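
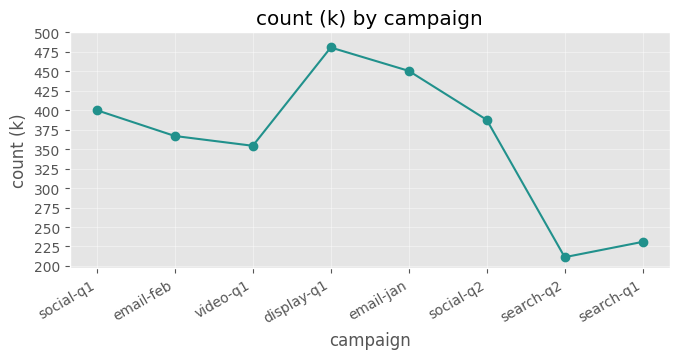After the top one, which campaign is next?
email-jan

Top 3: display-q1 ≈ 475, email-jan ≈ 450, social-q1 ≈ 400.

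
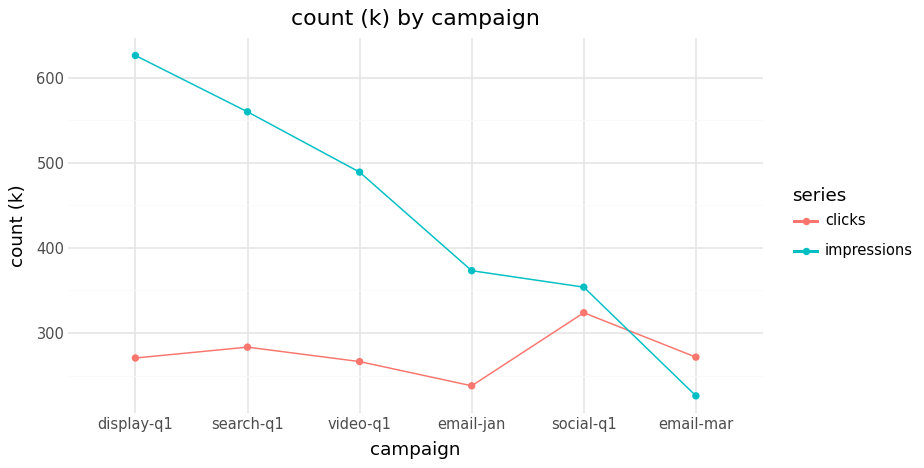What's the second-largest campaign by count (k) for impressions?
Top 3 for impressions: display-q1 ≈ 650, search-q1 ≈ 550, video-q1 ≈ 500.

search-q1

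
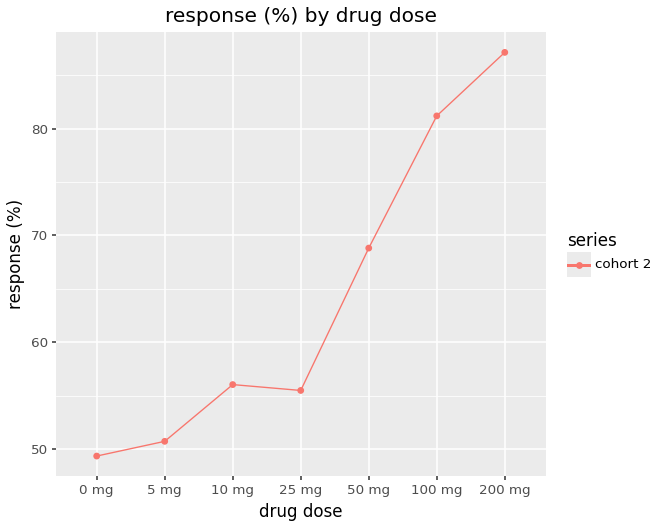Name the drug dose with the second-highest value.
Top 3: 200 mg ≈ 85, 100 mg ≈ 80, 50 mg ≈ 70.

100 mg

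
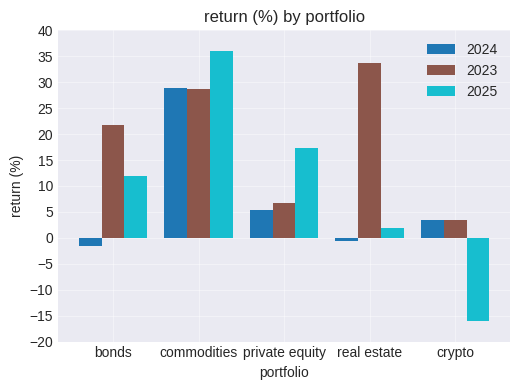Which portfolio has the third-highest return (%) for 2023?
Top 4 for 2023: real estate ≈ 35, commodities ≈ 30, bonds ≈ 20, private equity ≈ 5.

bonds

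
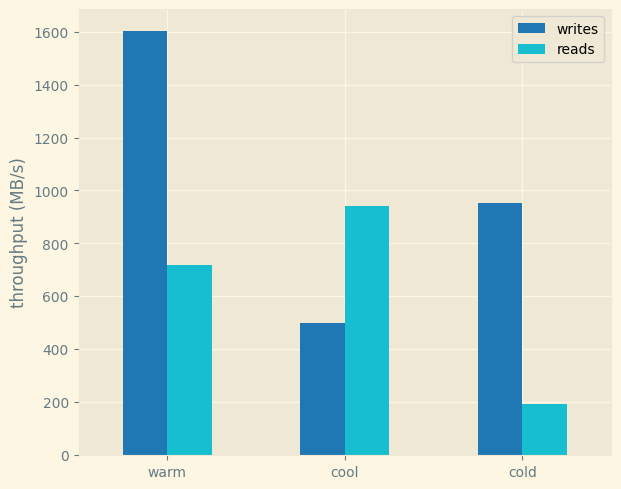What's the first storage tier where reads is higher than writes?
cool

warm: reads ≈ 800 vs writes ≈ 1600 (not yet); cool: reads ≈ 1000 vs writes ≈ 400 (first crossover).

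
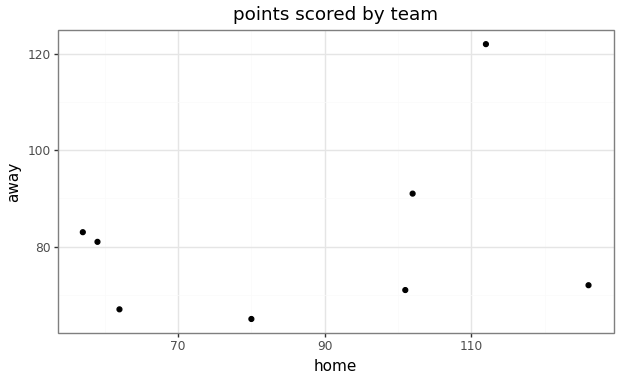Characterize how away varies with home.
Points are positively correlated; weak (|r| ≈ 0.3).

positive, weak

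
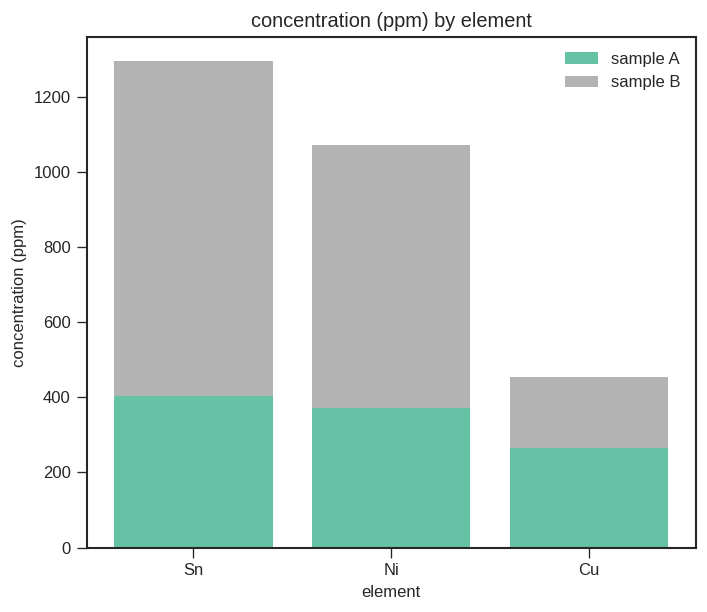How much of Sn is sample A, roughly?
≈ 400

sample A top ≈ 400, bottom ≈ 0; segment ≈ 400.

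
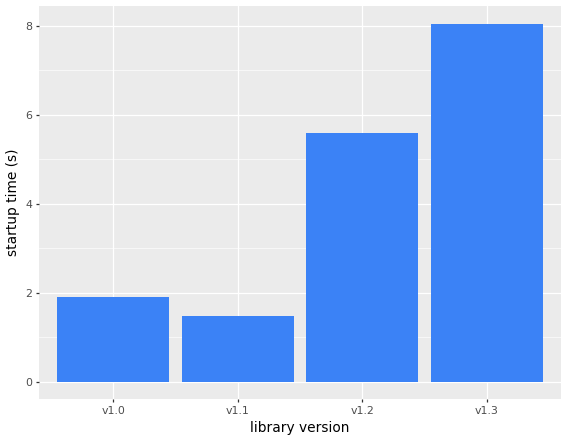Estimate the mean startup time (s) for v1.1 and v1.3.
≈ 4

(1 + 8) / 2 ≈ 4.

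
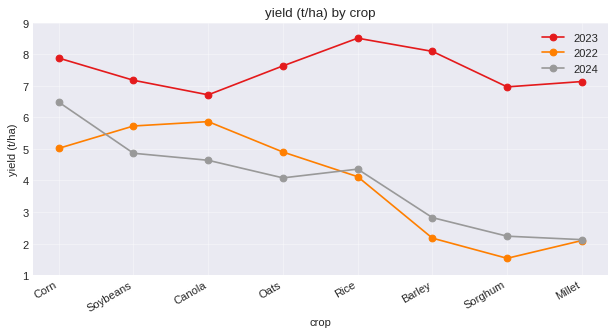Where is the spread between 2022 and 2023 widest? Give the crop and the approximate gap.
Barley, ≈ 6 t/ha

Barley: 2022 ≈ 2, 2023 ≈ 8 → gap ≈ 6. Next-largest (Sorghum) is only ≈ 5.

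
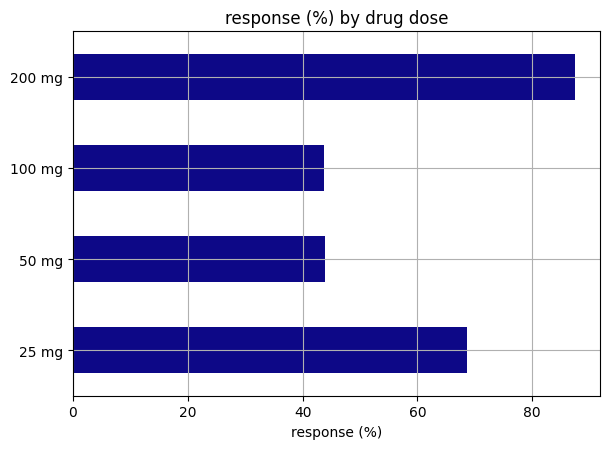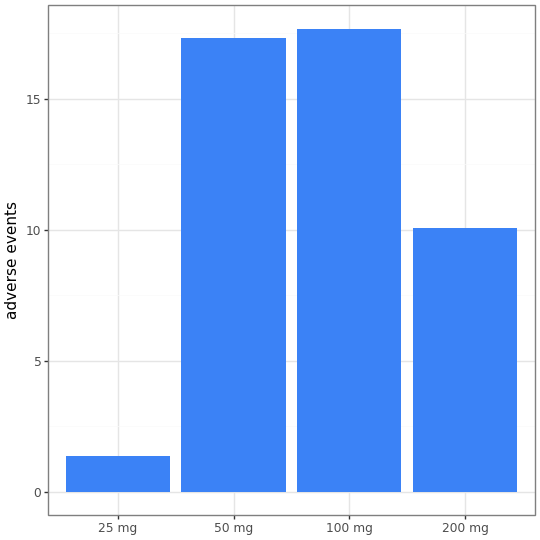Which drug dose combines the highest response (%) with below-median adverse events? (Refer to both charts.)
200 mg

Chart 2 median adverse events ≈ 14; below-median drug doses: 25 mg, 200 mg. Among those, 200 mg has the highest response (%) (≈ 90).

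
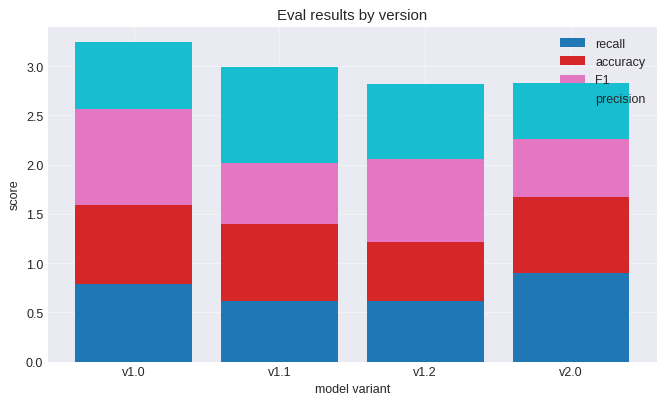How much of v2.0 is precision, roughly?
precision top ≈ 3.0, bottom ≈ 2.5; segment ≈ 0.5.

≈ 0.5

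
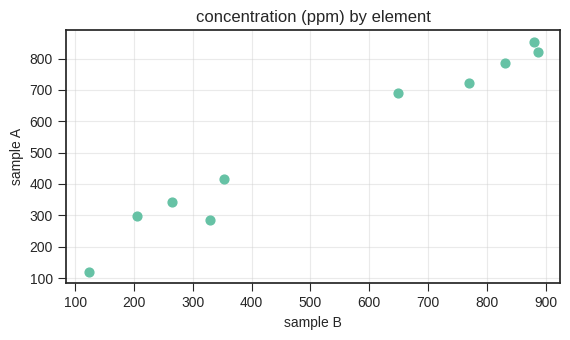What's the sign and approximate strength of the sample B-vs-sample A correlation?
positive, strong

Points are positively correlated; strong (|r| ≈ 1.0).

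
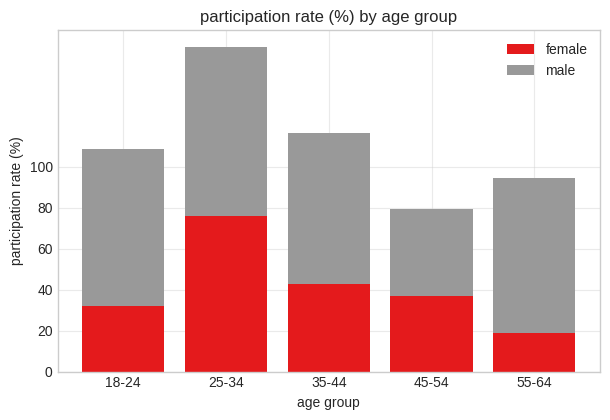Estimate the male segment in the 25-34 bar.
male top ≈ 160, bottom ≈ 80; segment ≈ 80.

≈ 80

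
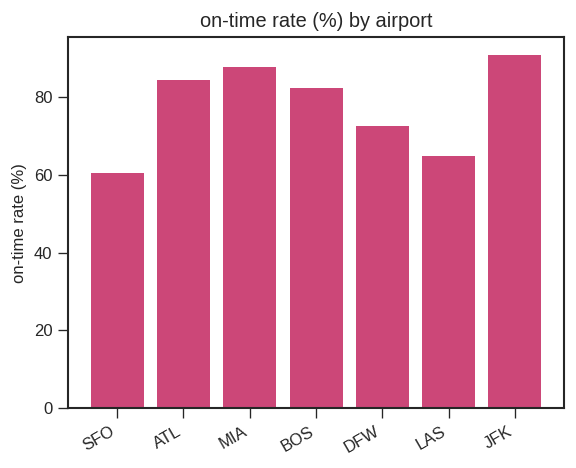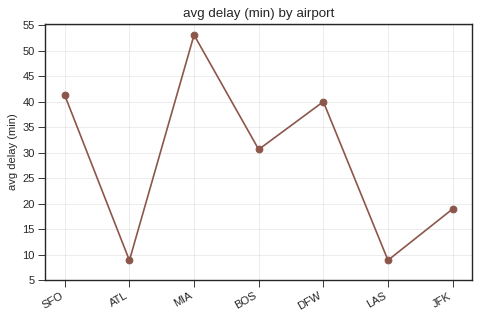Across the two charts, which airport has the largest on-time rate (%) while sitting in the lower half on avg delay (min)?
Chart 2 median avg delay (min) ≈ 30; below-median airports: ATL, LAS, JFK. Among those, JFK has the highest on-time rate (%) (≈ 90).

JFK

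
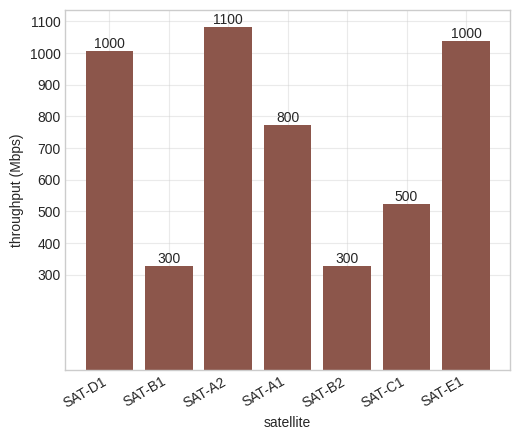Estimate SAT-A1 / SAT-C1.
SAT-A1 ≈ 800, SAT-C1 ≈ 500; 800/500 ≈ 1.6.

≈ 1.6×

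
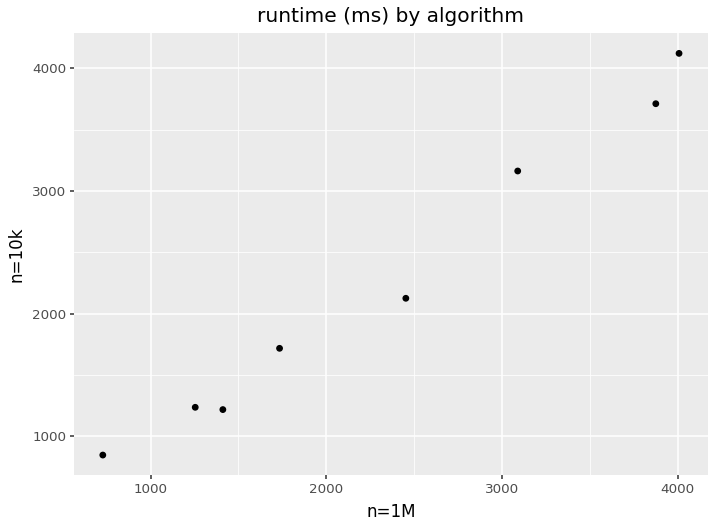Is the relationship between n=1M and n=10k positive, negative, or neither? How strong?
positive, strong

Points are positively correlated; strong (|r| ≈ 1.0).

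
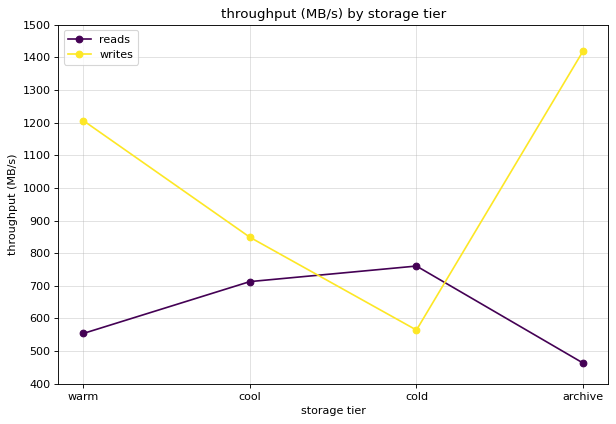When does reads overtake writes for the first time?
cold

cool: reads ≈ 700 vs writes ≈ 800 (not yet); cold: reads ≈ 800 vs writes ≈ 600 (first crossover).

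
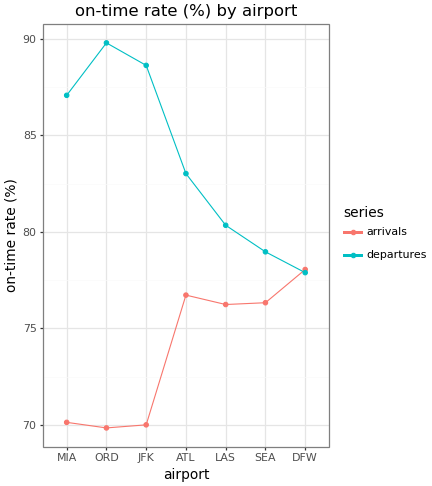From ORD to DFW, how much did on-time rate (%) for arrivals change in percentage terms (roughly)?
ORD ≈ 70, DFW ≈ 78; (78 − 70) / 70 ≈ +11.4%.

≈ +11.4%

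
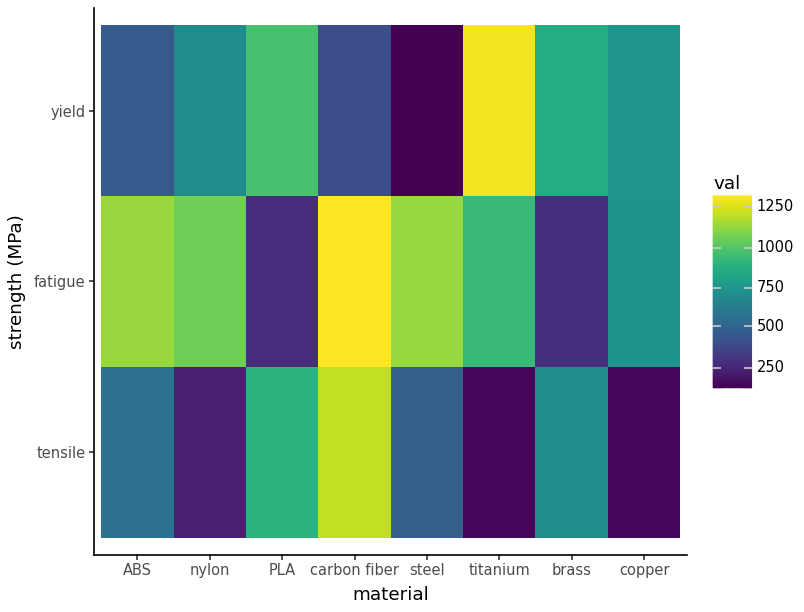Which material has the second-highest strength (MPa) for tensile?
PLA

Top 3 for tensile: carbon fiber ≈ 1200, PLA ≈ 900, brass ≈ 700.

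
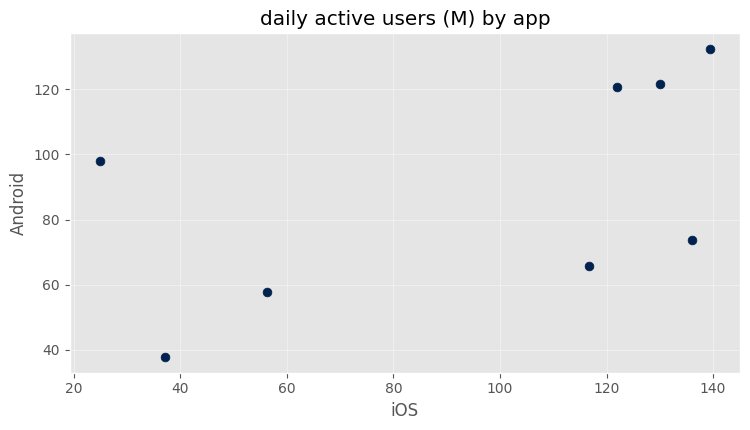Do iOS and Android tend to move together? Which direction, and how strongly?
Points are positively correlated; moderate (|r| ≈ 0.5).

positive, moderate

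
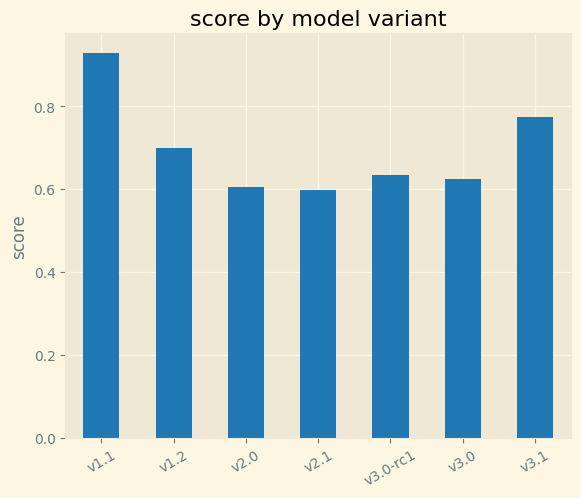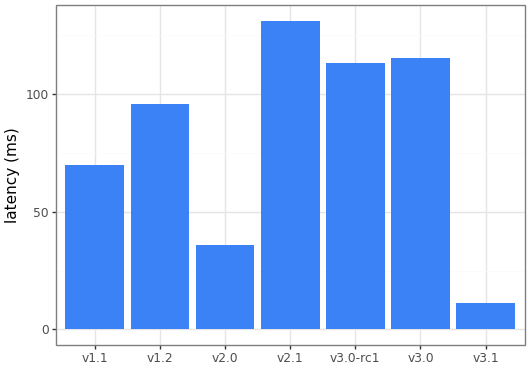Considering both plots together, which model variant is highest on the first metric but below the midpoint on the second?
v1.1

Chart 2 median latency (ms) ≈ 100; below-median model variants: v1.1, v2.0, v3.1. Among those, v1.1 has the highest score (≈ 0.9).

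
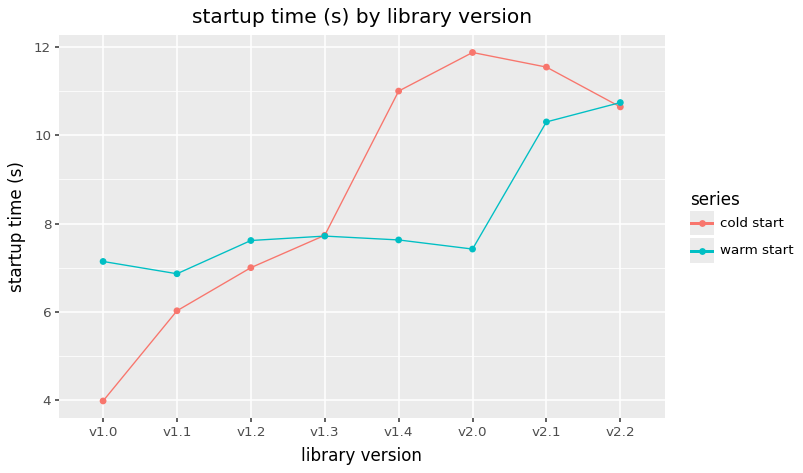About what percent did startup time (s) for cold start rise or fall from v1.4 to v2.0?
≈ +9.1%

v1.4 ≈ 11, v2.0 ≈ 12; (12 − 11) / 11 ≈ +9.1%.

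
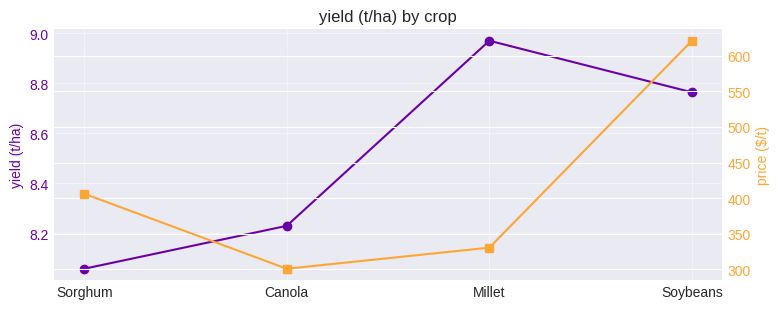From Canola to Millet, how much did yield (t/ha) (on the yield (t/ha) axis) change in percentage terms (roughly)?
≈ +9.8%

Canola ≈ 8.2, Millet ≈ 9.0; (9.0 − 8.2) / 8.2 ≈ +9.8%.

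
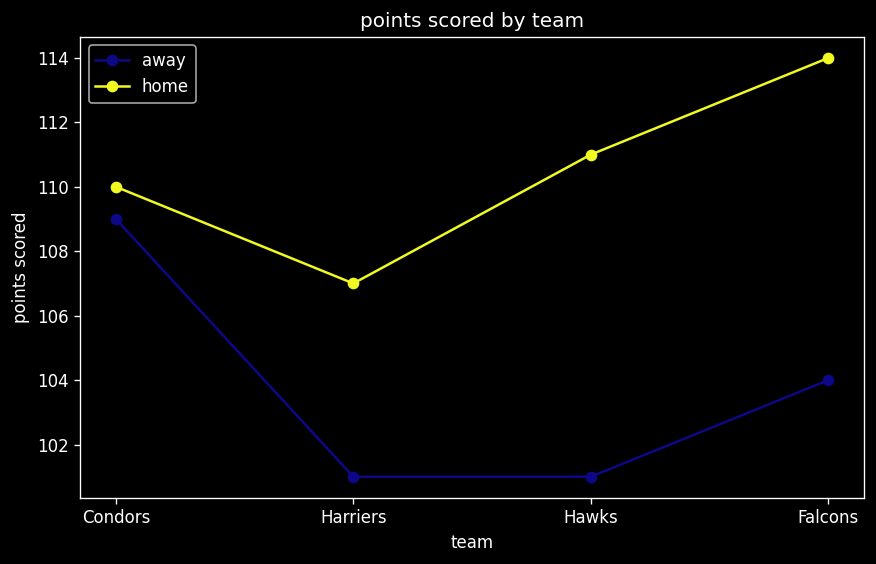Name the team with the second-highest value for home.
Hawks

Top 3 for home: Falcons ≈ 114, Hawks ≈ 112, Condors ≈ 110.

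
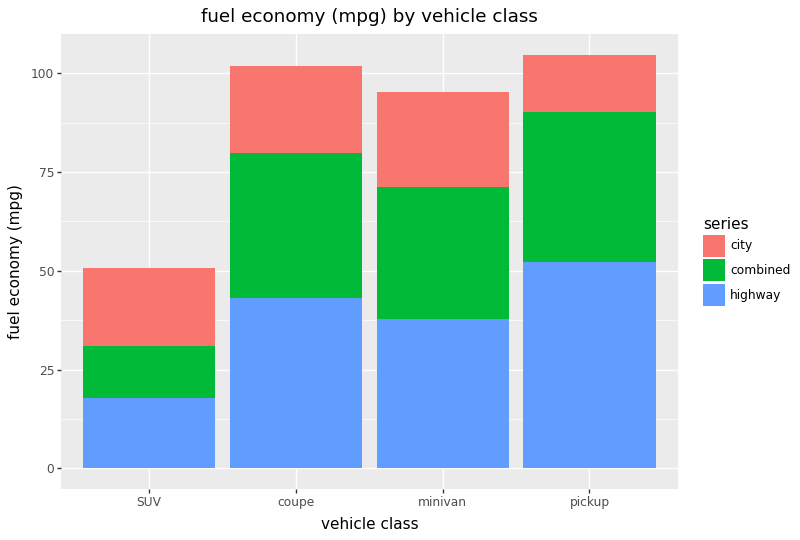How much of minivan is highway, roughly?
≈ 40

highway top ≈ 40, bottom ≈ 0; segment ≈ 40.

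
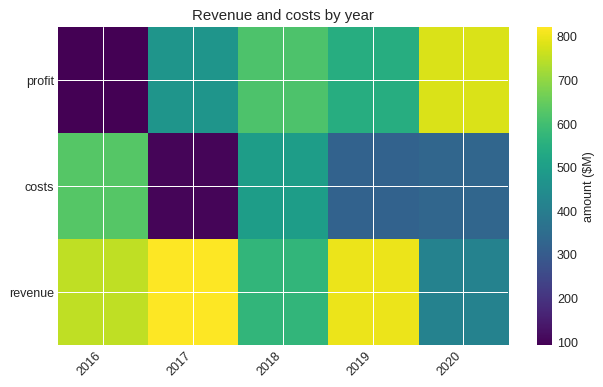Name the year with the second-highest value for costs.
2018

Top 3 for costs: 2016 ≈ 600, 2018 ≈ 500, 2020 ≈ 300.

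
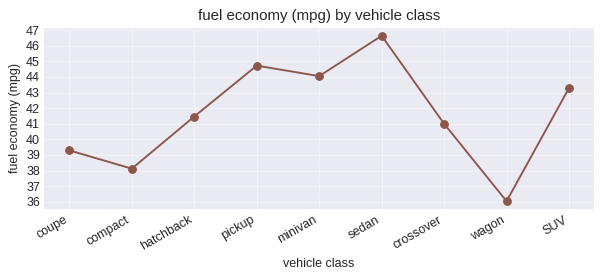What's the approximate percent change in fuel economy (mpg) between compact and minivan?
compact ≈ 38, minivan ≈ 44; (44 − 38) / 38 ≈ +15.8%.

≈ +15.8%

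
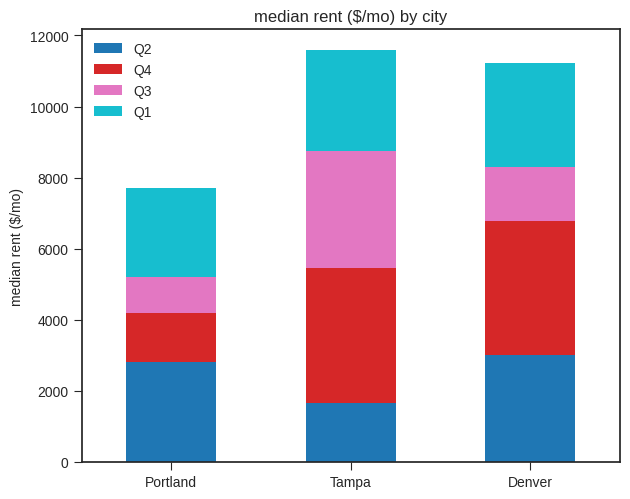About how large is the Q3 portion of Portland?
Q3 top ≈ 5000, bottom ≈ 4000; segment ≈ 1000.

≈ 1000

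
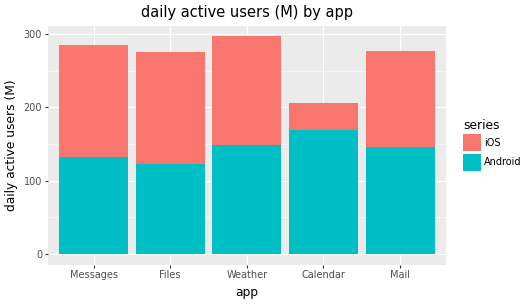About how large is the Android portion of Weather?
Android top ≈ 150, bottom ≈ 0; segment ≈ 150.

≈ 150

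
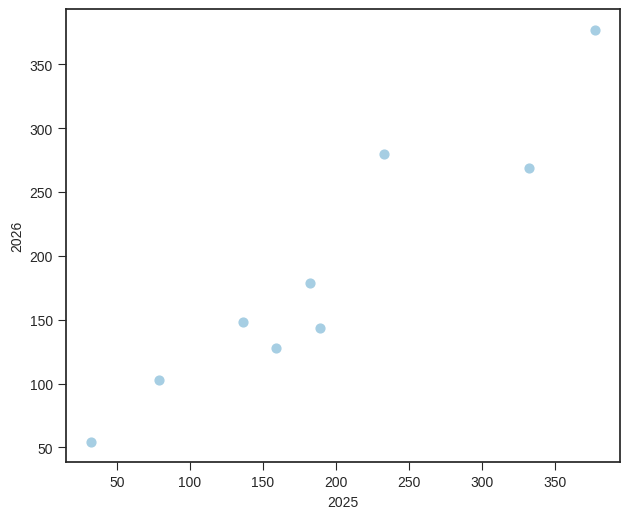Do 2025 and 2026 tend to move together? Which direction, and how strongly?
Points are positively correlated; strong (|r| ≈ 0.9).

positive, strong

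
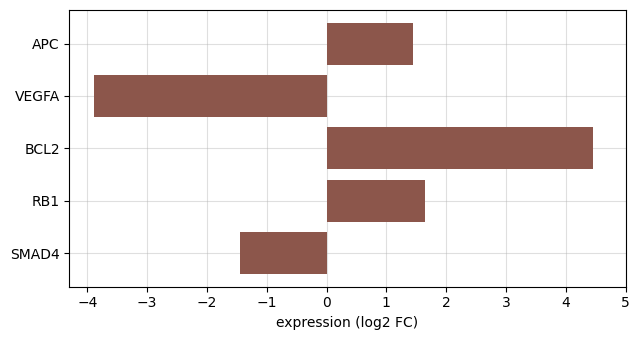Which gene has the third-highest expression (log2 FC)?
APC

Top 4: BCL2 ≈ 4, RB1 ≈ 2, APC ≈ 1, SMAD4 ≈ -1.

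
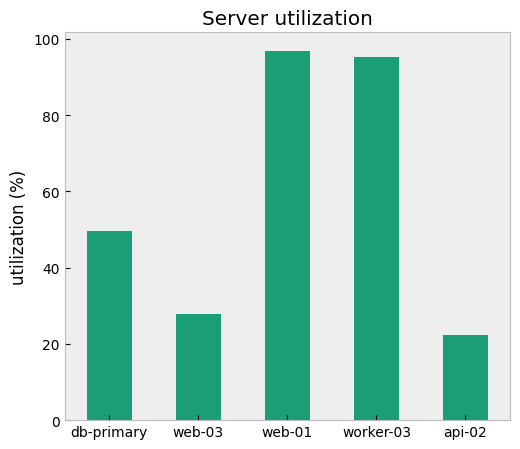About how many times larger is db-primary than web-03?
≈ 1.67×

db-primary ≈ 50, web-03 ≈ 30; 50/30 ≈ 1.67.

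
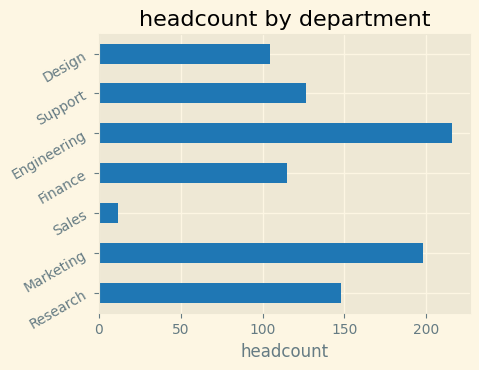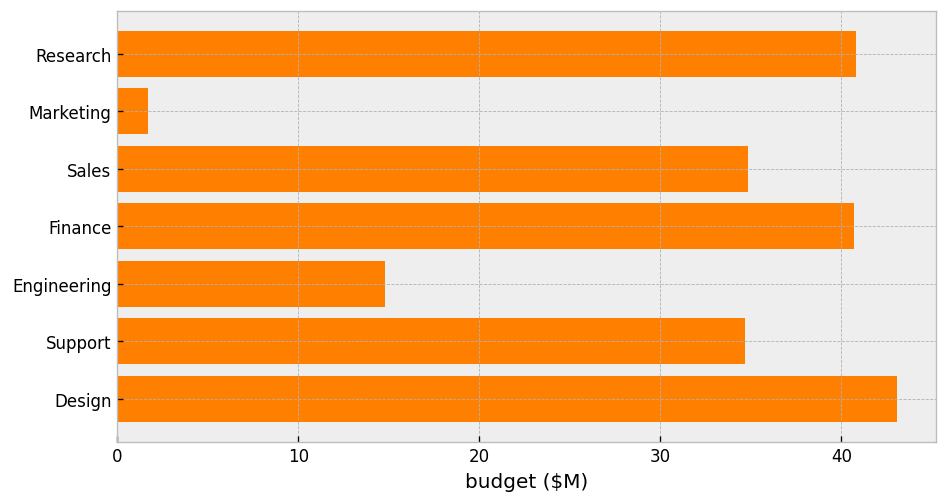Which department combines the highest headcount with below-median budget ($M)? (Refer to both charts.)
Chart 2 median budget ($M) ≈ 35; below-median departments: Marketing, Engineering, Support. Among those, Engineering has the highest headcount (≈ 220).

Engineering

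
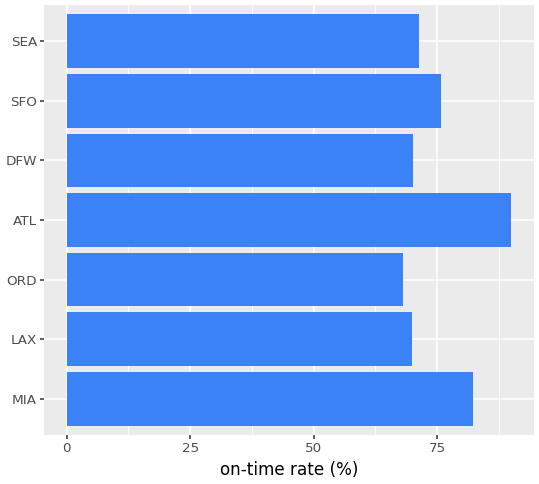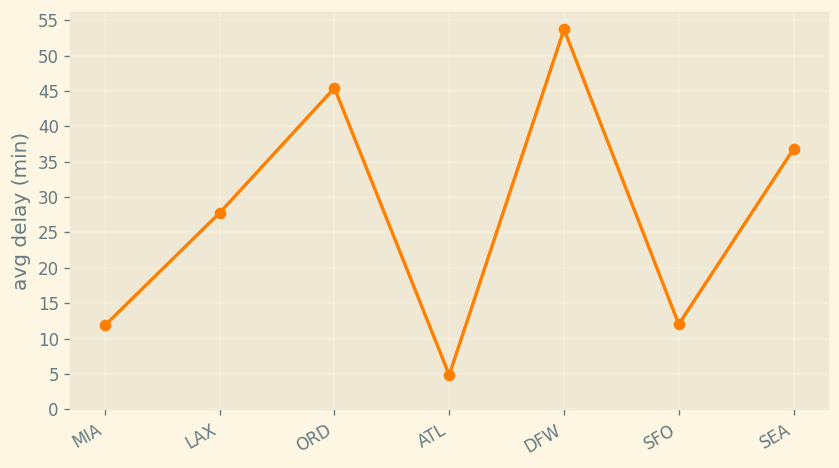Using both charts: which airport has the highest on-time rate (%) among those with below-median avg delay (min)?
Chart 2 median avg delay (min) ≈ 30; below-median airports: MIA, ATL, SFO. Among those, ATL has the highest on-time rate (%) (≈ 90).

ATL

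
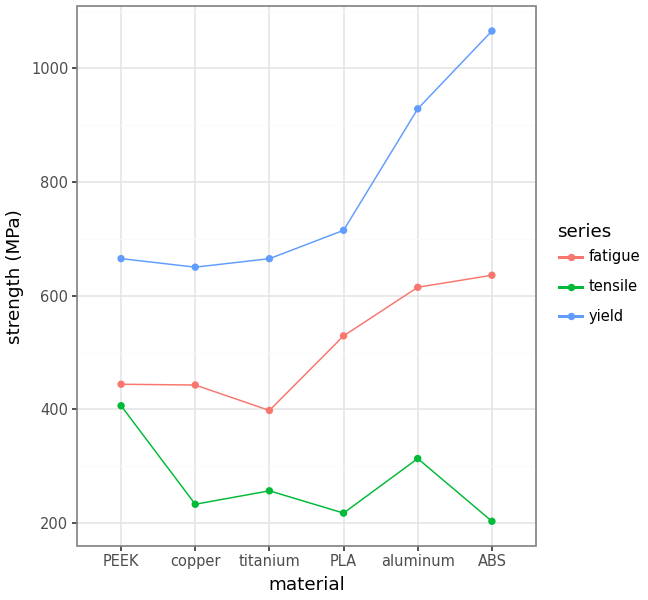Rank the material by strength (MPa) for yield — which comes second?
Top 3 for yield: ABS ≈ 1100, aluminum ≈ 900, PLA ≈ 700.

aluminum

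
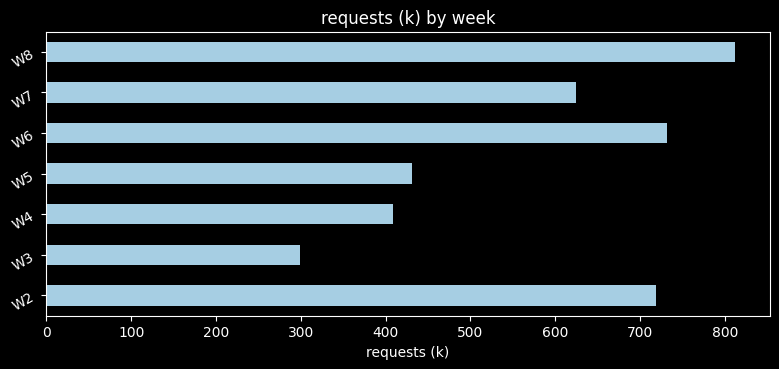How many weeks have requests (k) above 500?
4

Above 500: W2, W6, W7, W8.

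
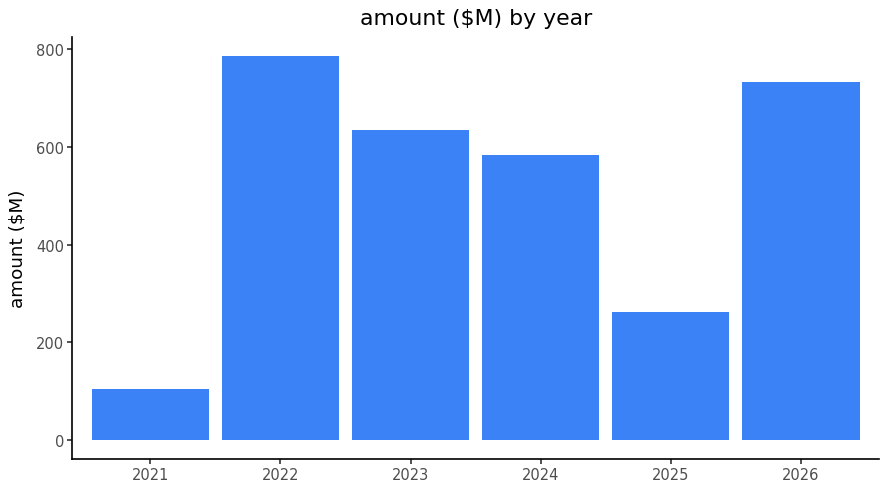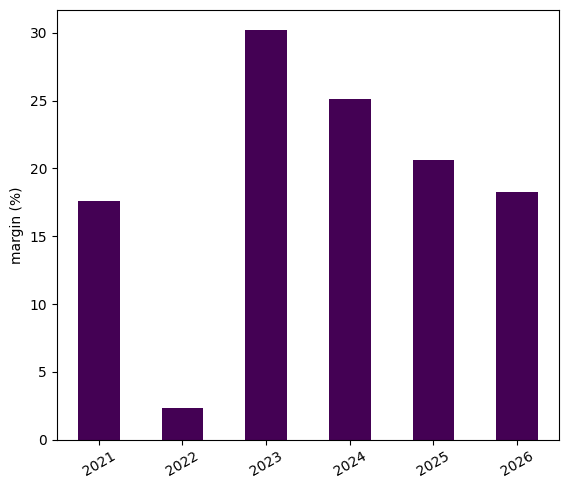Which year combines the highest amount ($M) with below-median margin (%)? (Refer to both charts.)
Chart 2 median margin (%) ≈ 20; below-median years: 2021, 2022, 2026. Among those, 2022 has the highest amount ($M) (≈ 800).

2022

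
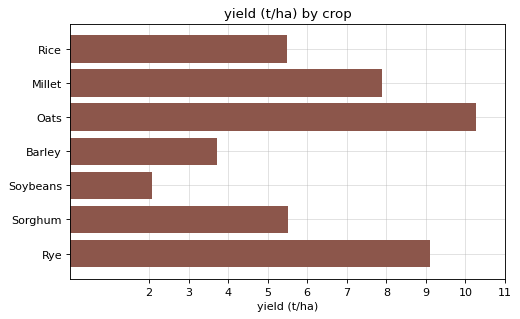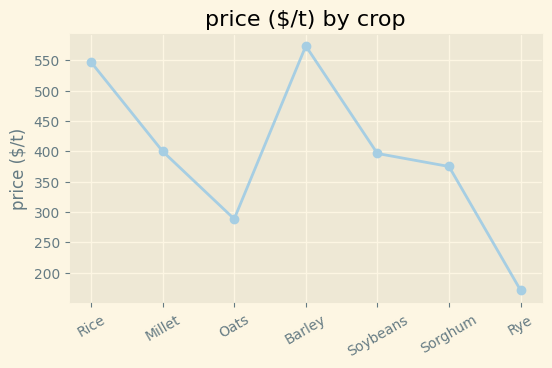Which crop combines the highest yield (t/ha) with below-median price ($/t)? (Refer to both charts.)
Oats

Chart 2 median price ($/t) ≈ 400; below-median crops: Oats, Sorghum, Rye. Among those, Oats has the highest yield (t/ha) (≈ 10).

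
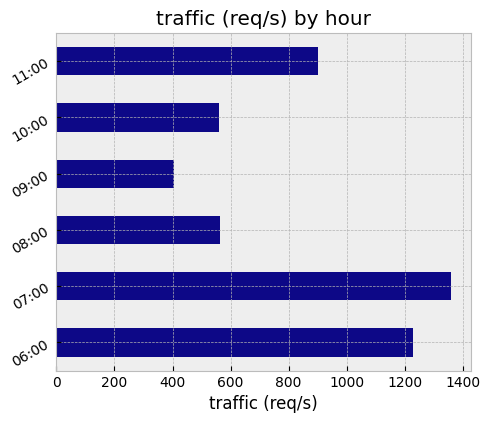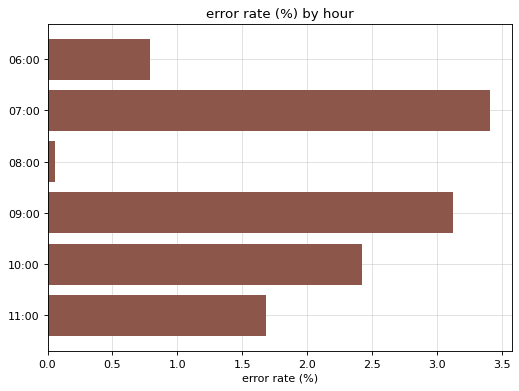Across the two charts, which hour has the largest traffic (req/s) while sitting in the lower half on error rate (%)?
06:00

Chart 2 median error rate (%) ≈ 2; below-median hours: 06:00, 08:00, 11:00. Among those, 06:00 has the highest traffic (req/s) (≈ 1200).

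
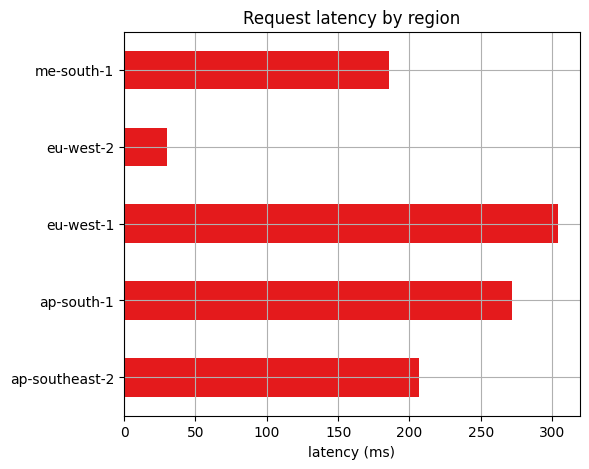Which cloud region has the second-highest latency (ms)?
Top 3: eu-west-1 ≈ 300, ap-south-1 ≈ 250, ap-southeast-2 ≈ 200.

ap-south-1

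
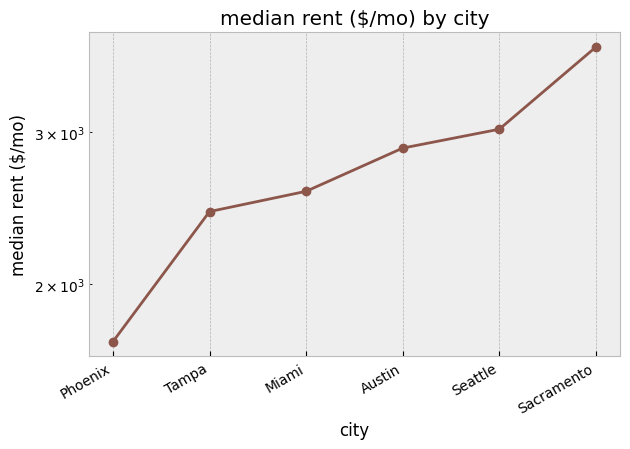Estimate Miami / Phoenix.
Miami ≈ 2600, Phoenix ≈ 1800; 2600/1800 ≈ 1.44.

≈ 1.44×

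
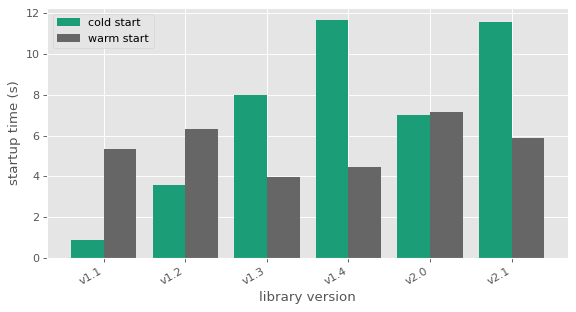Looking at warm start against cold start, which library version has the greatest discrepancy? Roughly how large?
v1.4, ≈ 8 s

v1.4: warm start ≈ 4, cold start ≈ 12 → gap ≈ 8. Next-largest (v2.1) is only ≈ 6.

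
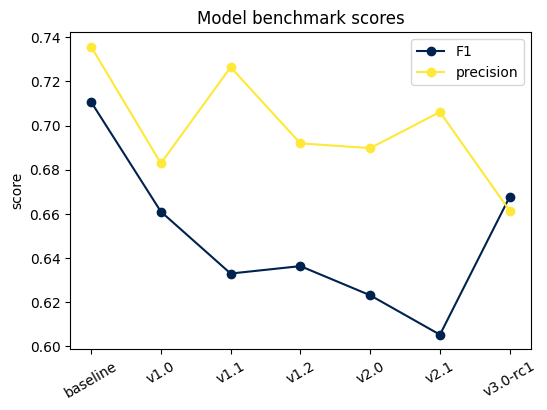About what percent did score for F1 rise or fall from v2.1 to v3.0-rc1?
≈ +10%

v2.1 ≈ 0.60, v3.0-rc1 ≈ 0.66; (0.66 − 0.60) / 0.60 ≈ +10%.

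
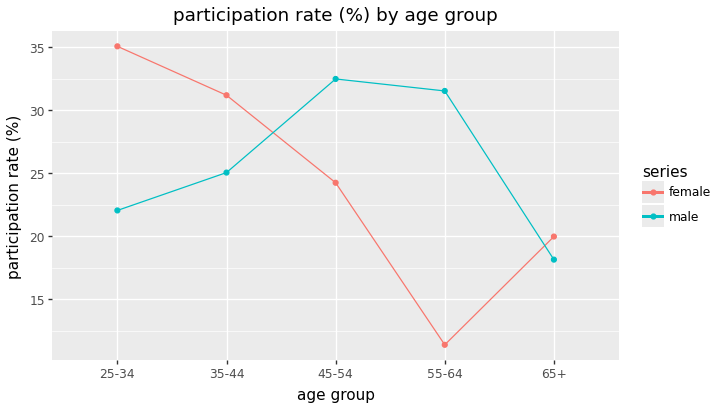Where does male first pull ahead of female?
45-54

35-44: male ≈ 26 vs female ≈ 32 (not yet); 45-54: male ≈ 32 vs female ≈ 24 (first crossover).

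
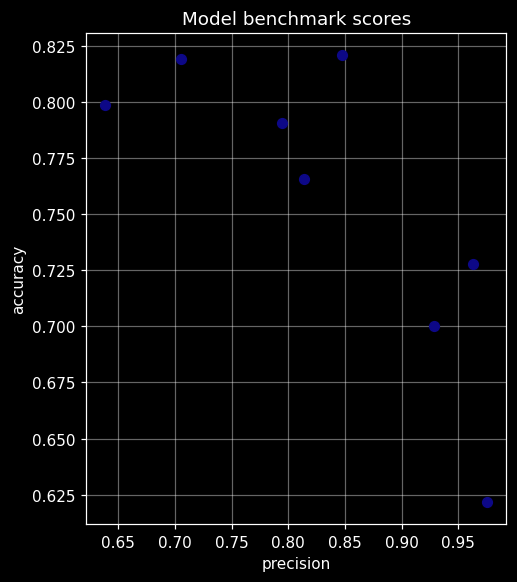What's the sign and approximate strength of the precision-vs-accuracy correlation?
Points are negatively correlated; strong (|r| ≈ 0.8).

negative, strong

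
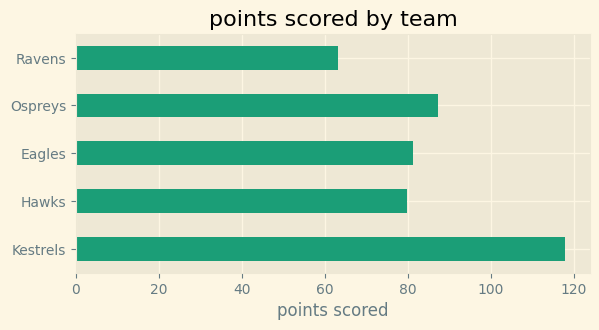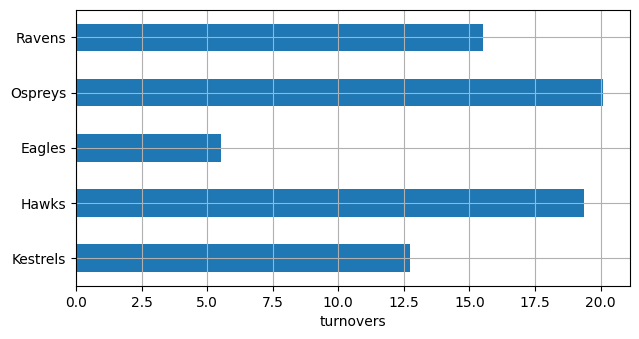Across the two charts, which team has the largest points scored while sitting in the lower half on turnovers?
Chart 2 median turnovers ≈ 16; below-median teams: Kestrels, Eagles. Among those, Kestrels has the highest points scored (≈ 120).

Kestrels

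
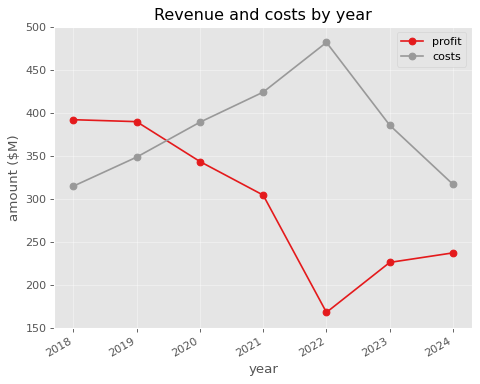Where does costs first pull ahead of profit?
2019: costs ≈ 350 vs profit ≈ 400 (not yet); 2020: costs ≈ 400 vs profit ≈ 350 (first crossover).

2020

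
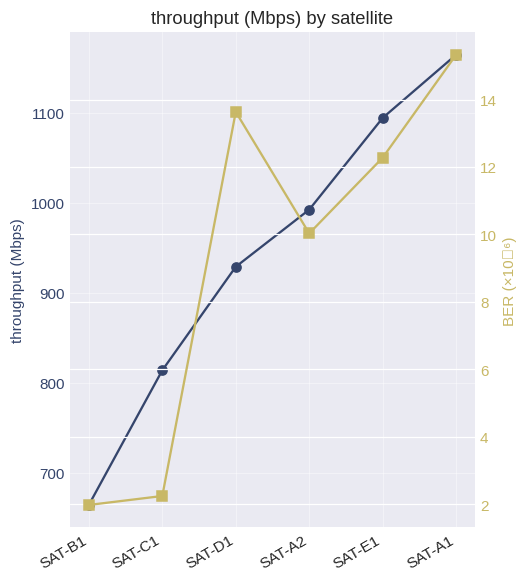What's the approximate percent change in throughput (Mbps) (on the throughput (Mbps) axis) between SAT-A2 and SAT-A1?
SAT-A2 ≈ 1000, SAT-A1 ≈ 1150; (1150 − 1000) / 1000 ≈ +15%.

≈ +15%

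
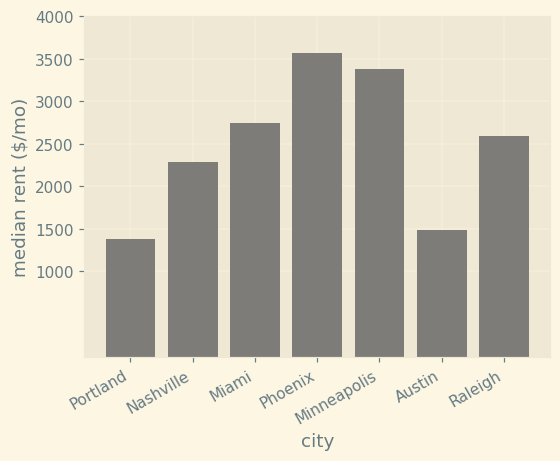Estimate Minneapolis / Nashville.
Minneapolis ≈ 3500, Nashville ≈ 2500; 3500/2500 ≈ 1.4.

≈ 1.4×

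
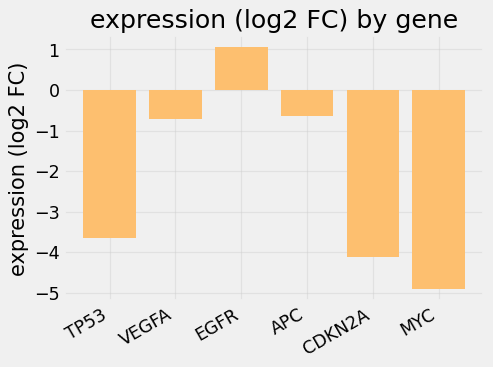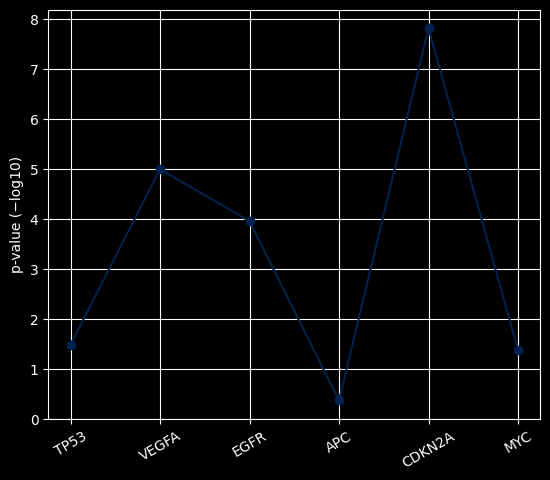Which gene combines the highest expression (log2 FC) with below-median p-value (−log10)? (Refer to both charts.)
Chart 2 median p-value (−log10) ≈ 3; below-median genes: TP53, APC, MYC. Among those, APC has the highest expression (log2 FC) (≈ -0.7).

APC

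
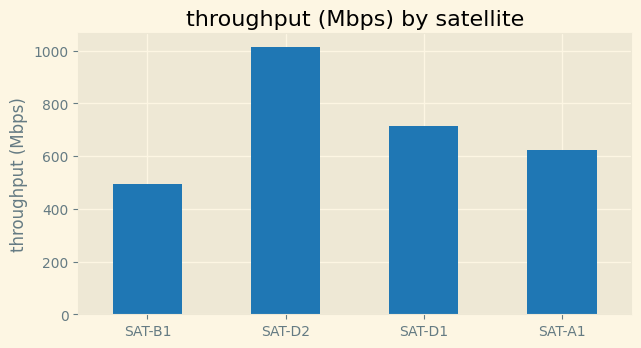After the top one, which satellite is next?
SAT-D1

Top 3: SAT-D2 ≈ 1000, SAT-D1 ≈ 700, SAT-A1 ≈ 600.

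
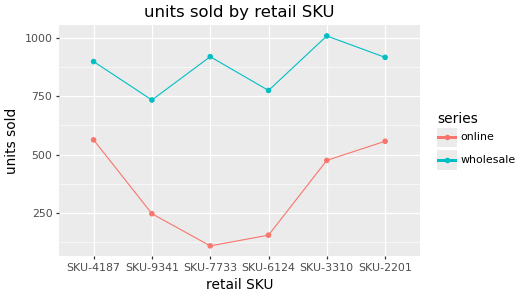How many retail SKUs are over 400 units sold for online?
Above 400: SKU-4187, SKU-3310, SKU-2201.

3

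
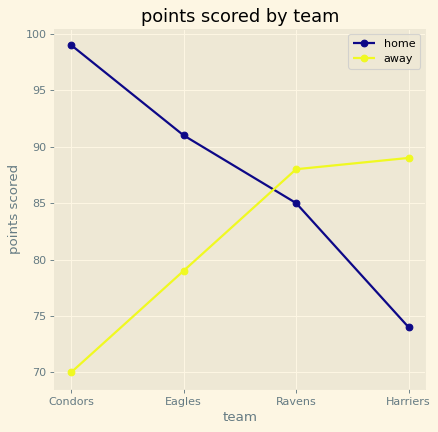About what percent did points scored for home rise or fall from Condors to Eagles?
Condors ≈ 100, Eagles ≈ 90; (90 − 100) / 100 ≈ -10%.

≈ -10%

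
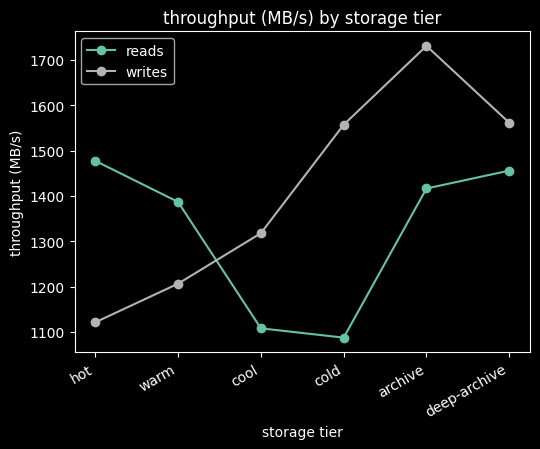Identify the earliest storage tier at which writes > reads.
warm: writes ≈ 1200 vs reads ≈ 1400 (not yet); cool: writes ≈ 1300 vs reads ≈ 1100 (first crossover).

cool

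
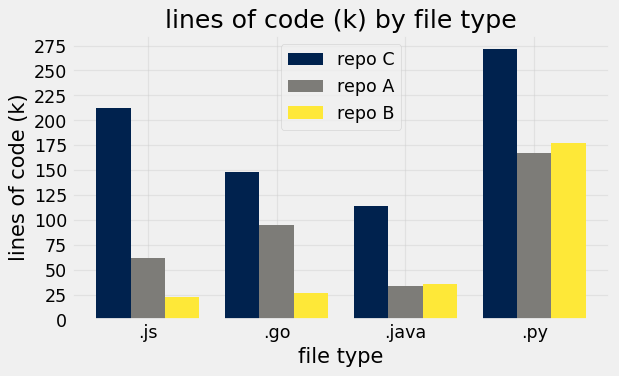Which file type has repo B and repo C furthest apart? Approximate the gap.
.js: repo B ≈ 25, repo C ≈ 200 → gap ≈ 175. Next-largest (.go) is only ≈ 125.

.js, ≈ 175 k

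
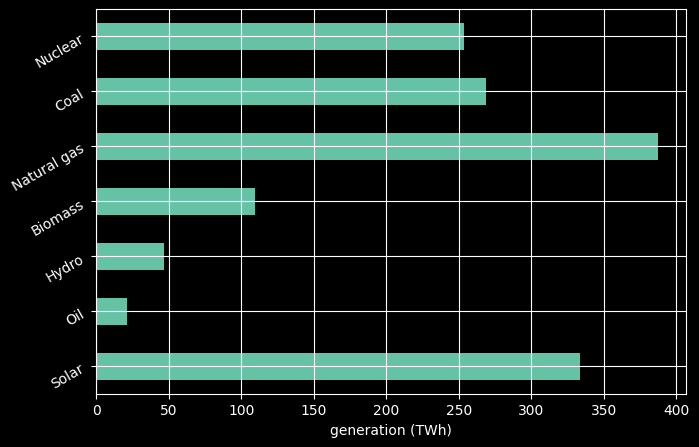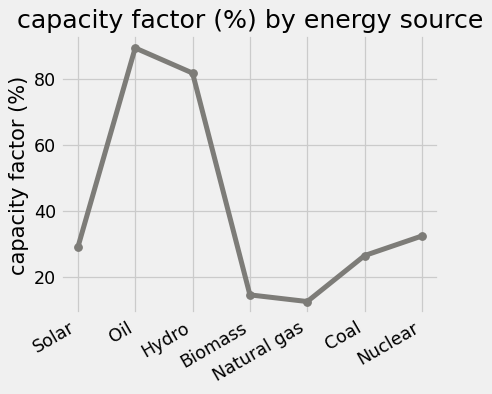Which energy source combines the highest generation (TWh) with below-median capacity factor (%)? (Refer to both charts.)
Natural gas

Chart 2 median capacity factor (%) ≈ 30; below-median energy sources: Biomass, Natural gas, Coal. Among those, Natural gas has the highest generation (TWh) (≈ 400).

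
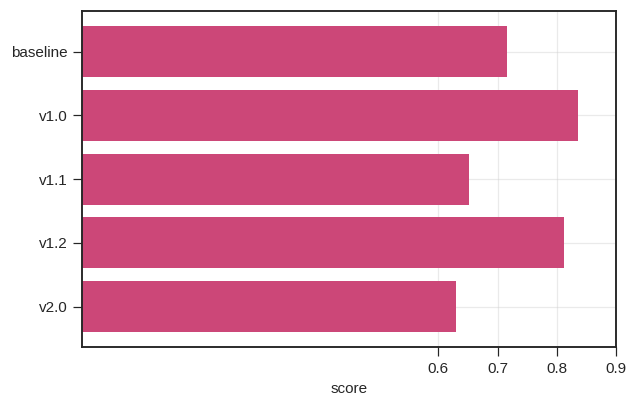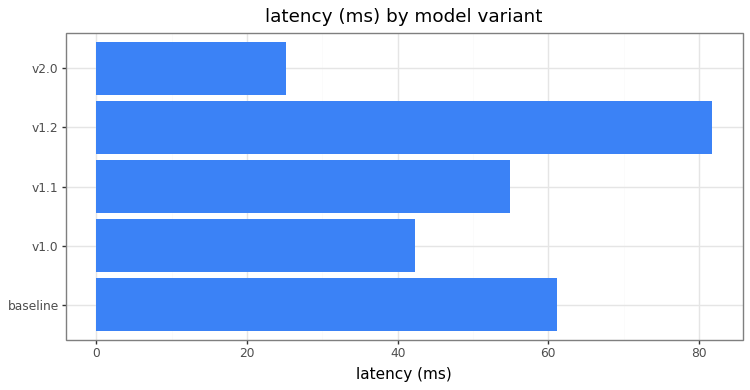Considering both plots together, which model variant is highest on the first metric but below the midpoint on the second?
Chart 2 median latency (ms) ≈ 50; below-median model variants: v1.0, v2.0. Among those, v1.0 has the highest score (≈ 0.8).

v1.0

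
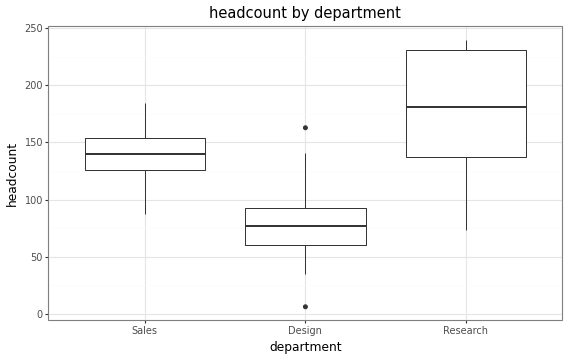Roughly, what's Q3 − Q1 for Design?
≈ 30

Q3 ≈ 90, Q1 ≈ 60; IQR ≈ 30.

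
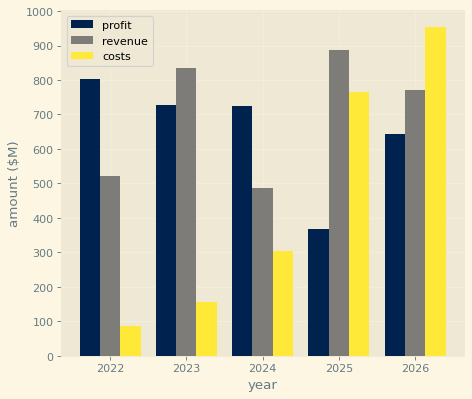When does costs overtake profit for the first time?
2024: costs ≈ 300 vs profit ≈ 700 (not yet); 2025: costs ≈ 800 vs profit ≈ 400 (first crossover).

2025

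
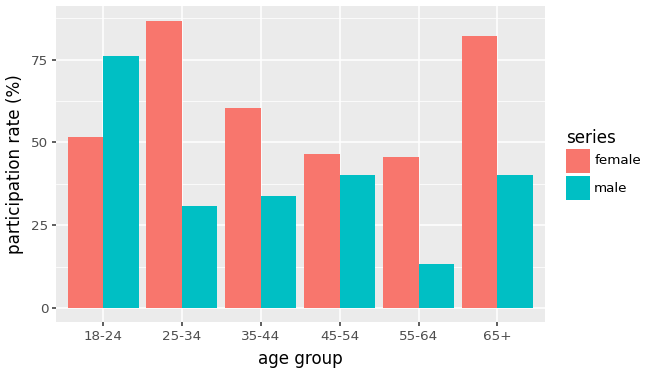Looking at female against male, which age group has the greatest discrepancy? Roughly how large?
25-34, ≈ 60 %

25-34: female ≈ 90, male ≈ 30 → gap ≈ 60. Next-largest (65+) is only ≈ 40.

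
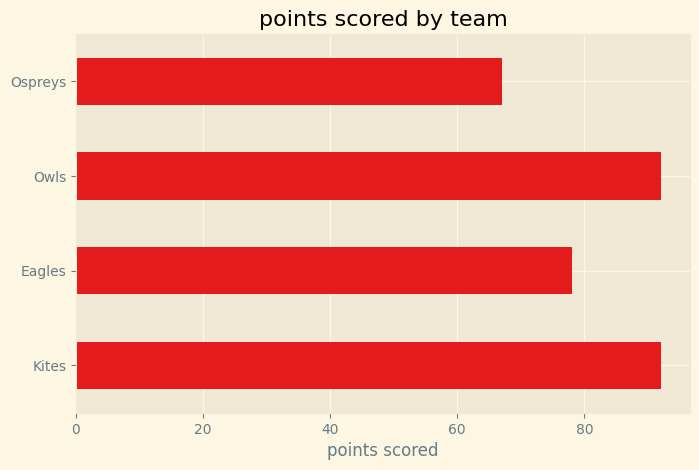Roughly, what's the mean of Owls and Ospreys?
≈ 80

(90 + 70) / 2 ≈ 80.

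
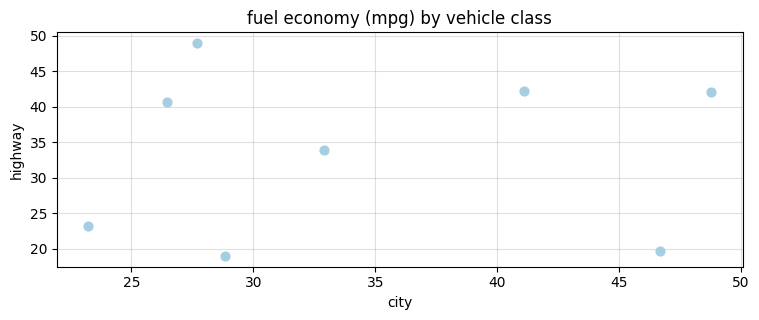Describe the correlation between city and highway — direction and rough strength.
no clear correlation

Points are roughly uncorrelated; weak (|r| ≈ 0.1).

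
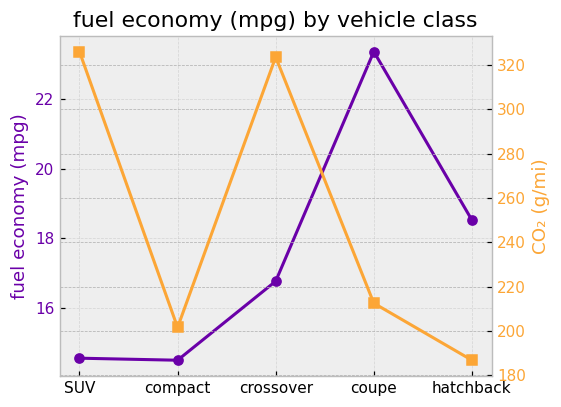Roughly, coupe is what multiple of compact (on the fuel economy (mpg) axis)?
coupe ≈ 23, compact ≈ 14; 23/14 ≈ 1.64.

≈ 1.64×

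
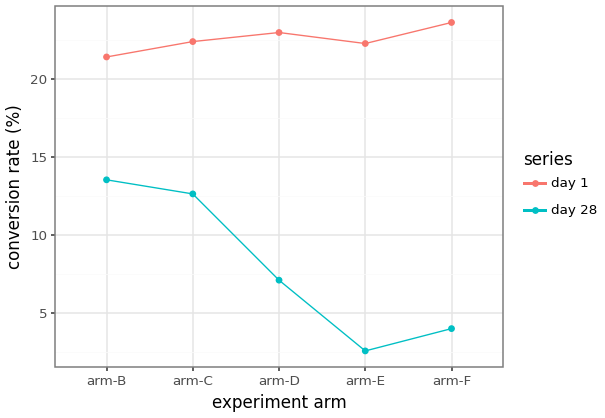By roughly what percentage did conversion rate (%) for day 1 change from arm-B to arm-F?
arm-B ≈ 22, arm-F ≈ 24; (24 − 22) / 22 ≈ +9.1%.

≈ +9.1%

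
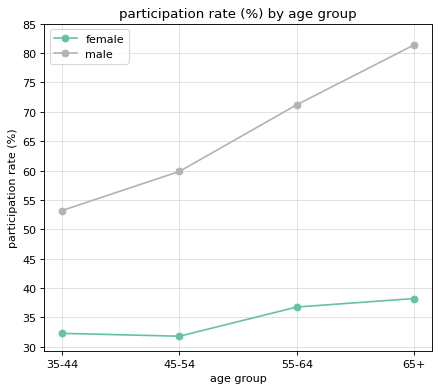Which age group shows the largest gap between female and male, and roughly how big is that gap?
65+: female ≈ 40, male ≈ 80 → gap ≈ 40. Next-largest (55-64) is only ≈ 35.

65+, ≈ 40 %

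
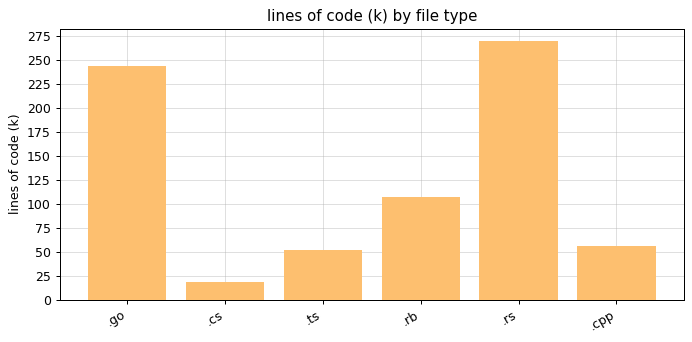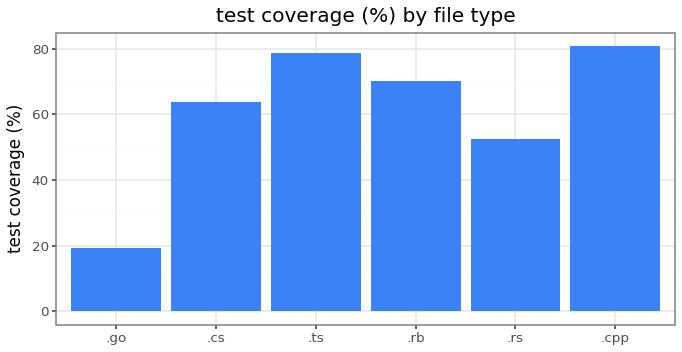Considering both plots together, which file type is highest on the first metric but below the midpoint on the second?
.rs

Chart 2 median test coverage (%) ≈ 70; below-median file types: .go, .cs, .rs. Among those, .rs has the highest lines of code (k) (≈ 275).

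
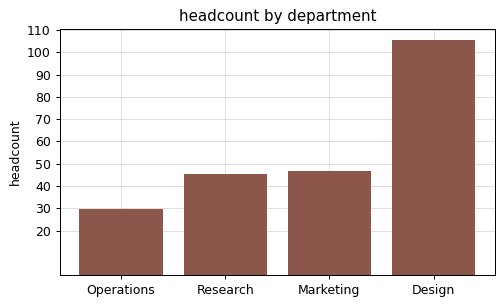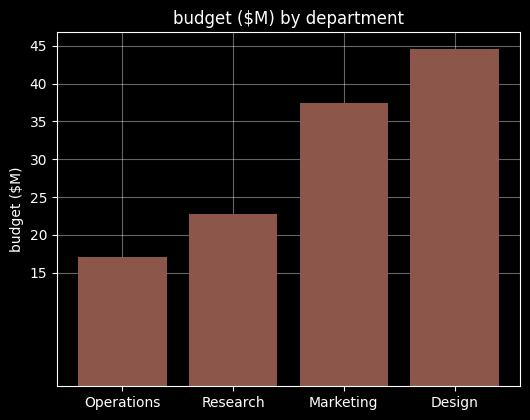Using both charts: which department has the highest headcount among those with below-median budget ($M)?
Chart 2 median budget ($M) ≈ 30; below-median departments: Operations, Research. Among those, Research has the highest headcount (≈ 50).

Research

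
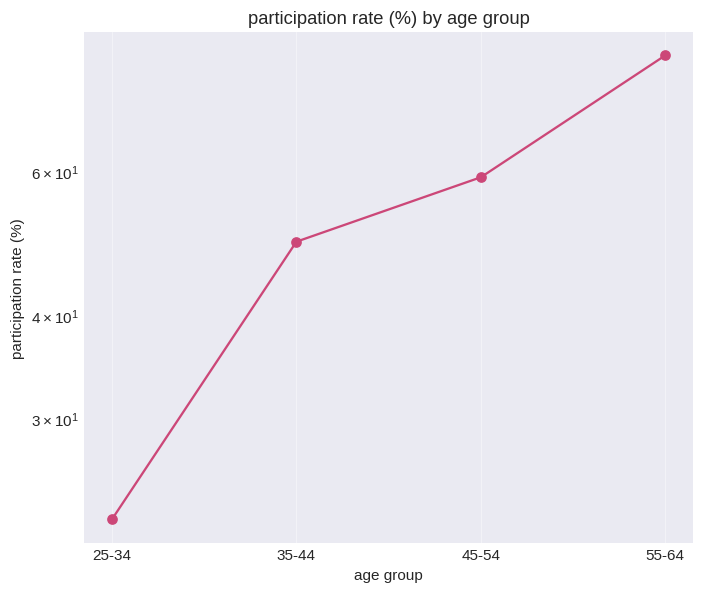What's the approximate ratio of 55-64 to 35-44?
55-64 ≈ 80, 35-44 ≈ 50; 80/50 ≈ 1.6.

≈ 1.6×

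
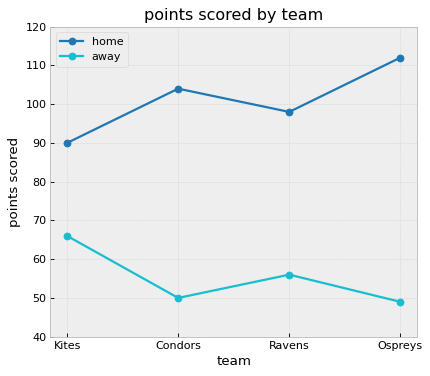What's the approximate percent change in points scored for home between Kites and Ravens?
Kites ≈ 90, Ravens ≈ 100; (100 − 90) / 90 ≈ +11.1%.

≈ +11.1%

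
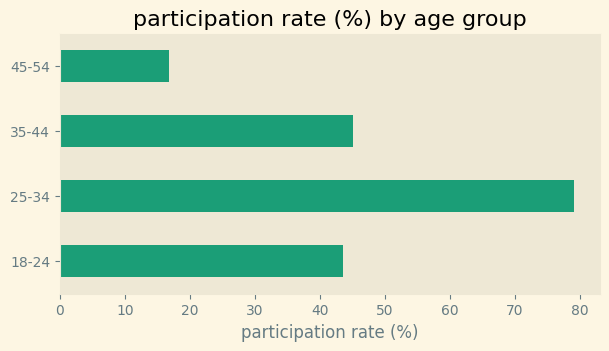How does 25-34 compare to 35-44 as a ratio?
25-34 ≈ 80, 35-44 ≈ 50; 80/50 ≈ 1.6.

≈ 1.6×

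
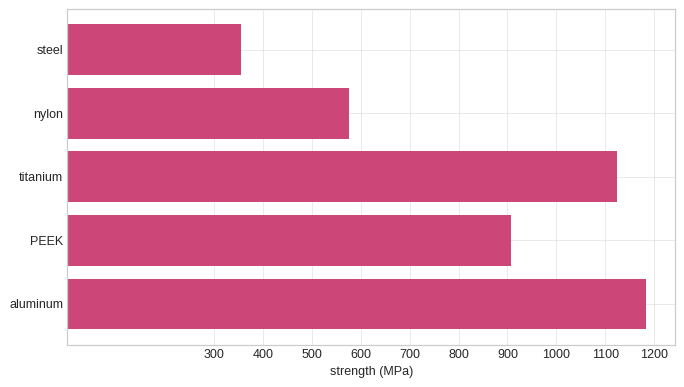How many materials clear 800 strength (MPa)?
Above 800: titanium, PEEK, aluminum.

3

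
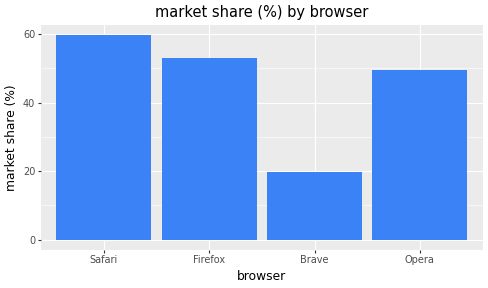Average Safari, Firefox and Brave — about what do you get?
≈ 45

(60 + 55 + 20) / 3 ≈ 45.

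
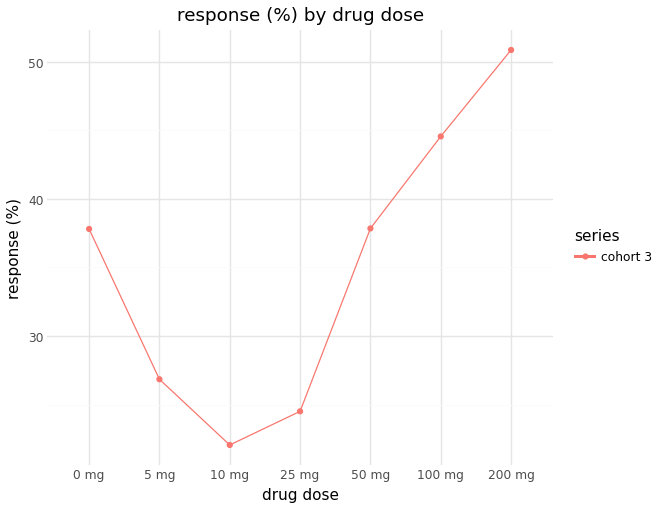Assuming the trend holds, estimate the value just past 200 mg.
Last three: 40, 45, 50 → slope ≈ 5/step → next ≈ 55.

≈ 55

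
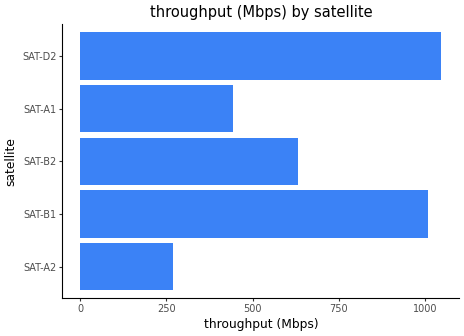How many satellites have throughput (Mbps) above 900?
Above 900: SAT-B1, SAT-D2.

2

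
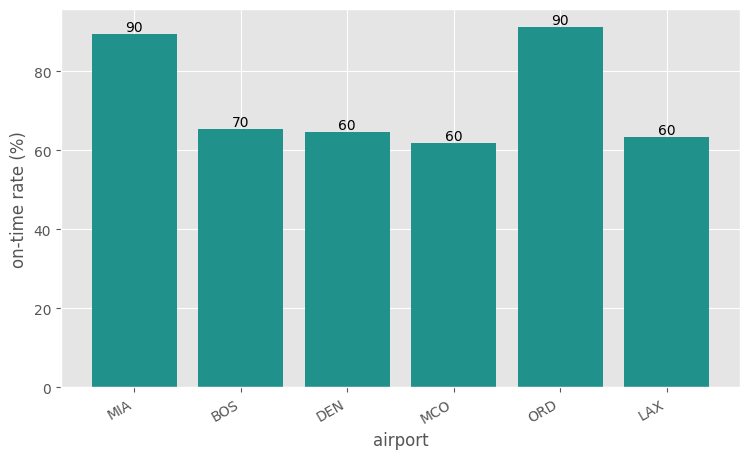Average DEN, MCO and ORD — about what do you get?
≈ 70

(60 + 60 + 90) / 3 ≈ 70.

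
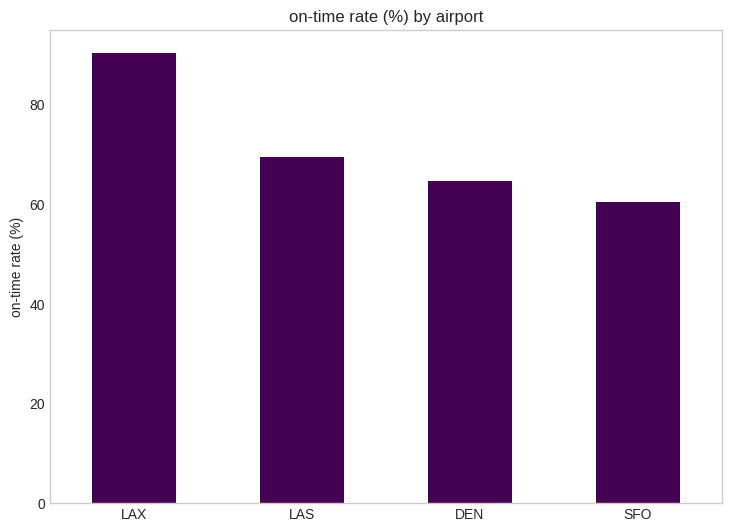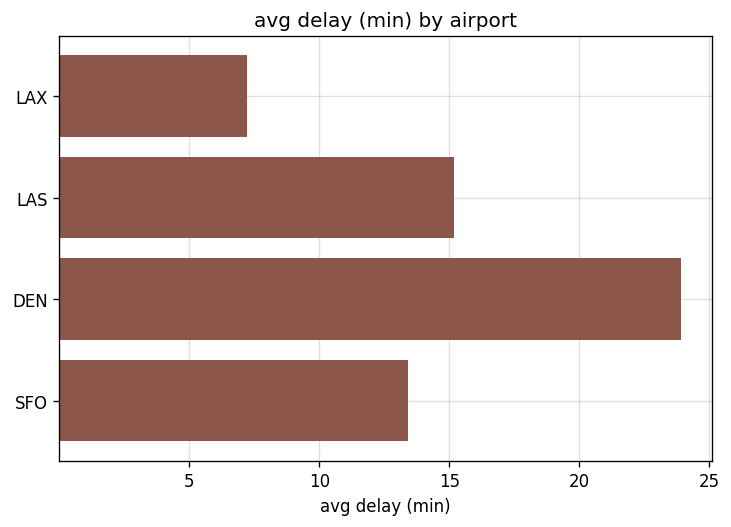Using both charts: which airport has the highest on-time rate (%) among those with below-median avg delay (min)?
LAX

Chart 2 median avg delay (min) ≈ 15; below-median airports: LAX, SFO. Among those, LAX has the highest on-time rate (%) (≈ 90).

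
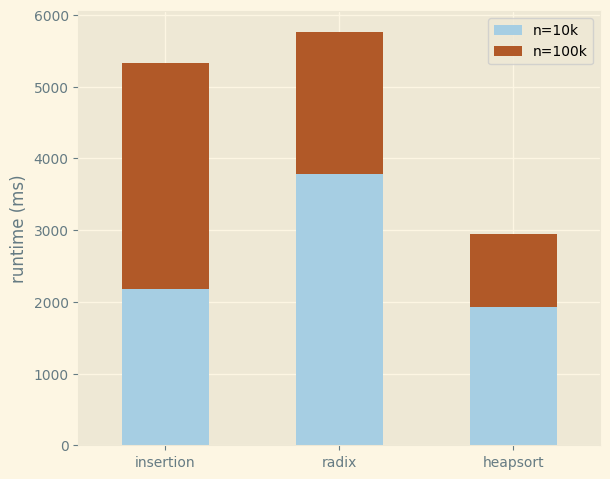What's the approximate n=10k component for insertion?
n=10k top ≈ 2000, bottom ≈ 0; segment ≈ 2000.

≈ 2000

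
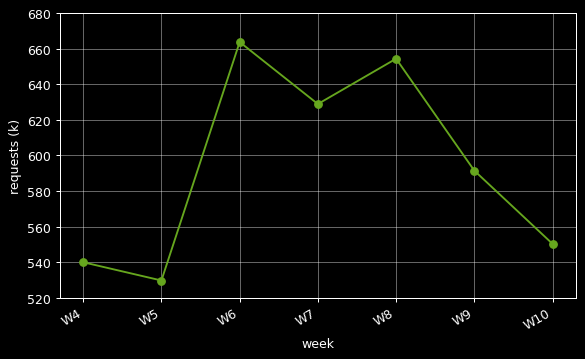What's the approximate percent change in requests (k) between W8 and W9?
W8 ≈ 660, W9 ≈ 600; (600 − 660) / 660 ≈ -9.1%.

≈ -9.1%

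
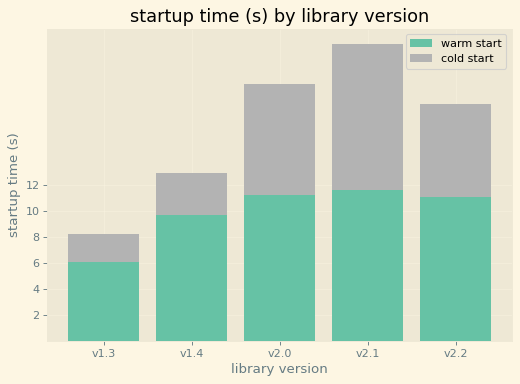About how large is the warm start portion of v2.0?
warm start top ≈ 12, bottom ≈ 0; segment ≈ 12.

≈ 12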